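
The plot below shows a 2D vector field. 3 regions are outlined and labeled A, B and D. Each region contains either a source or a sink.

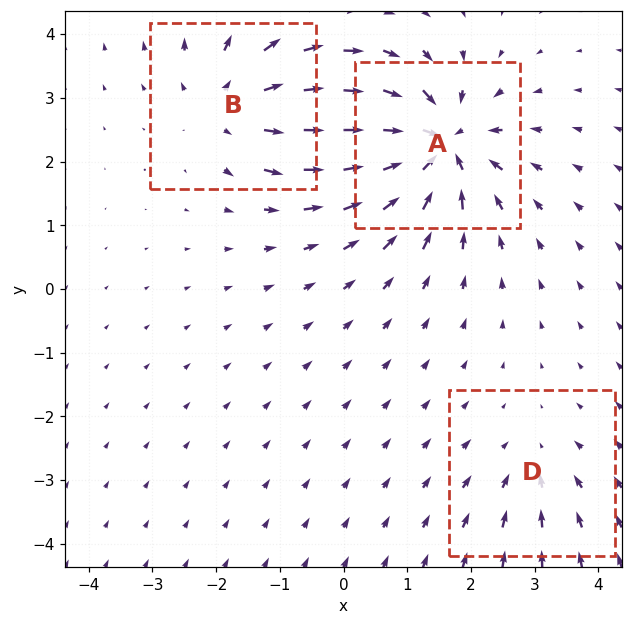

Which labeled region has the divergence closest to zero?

D

Divergence at each region's feature centre — A: about -6, B: about +4, D: about -2. Region D is closest to zero.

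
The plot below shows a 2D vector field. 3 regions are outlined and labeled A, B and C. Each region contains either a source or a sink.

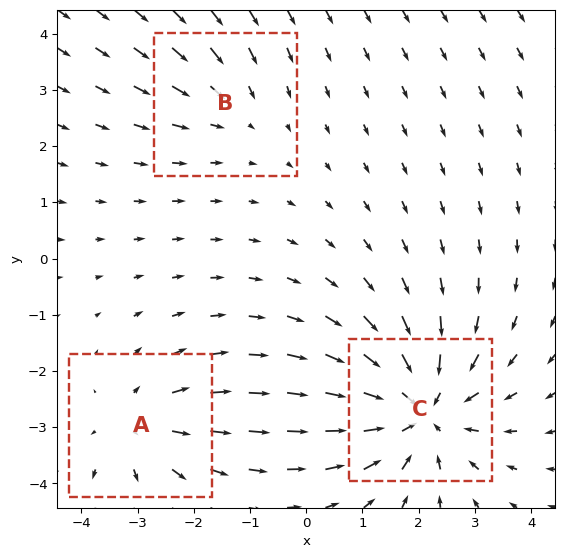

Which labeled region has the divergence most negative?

C

Divergence at each region's feature centre — A: about +3, B: about -2, C: about -4. Region C is most negative.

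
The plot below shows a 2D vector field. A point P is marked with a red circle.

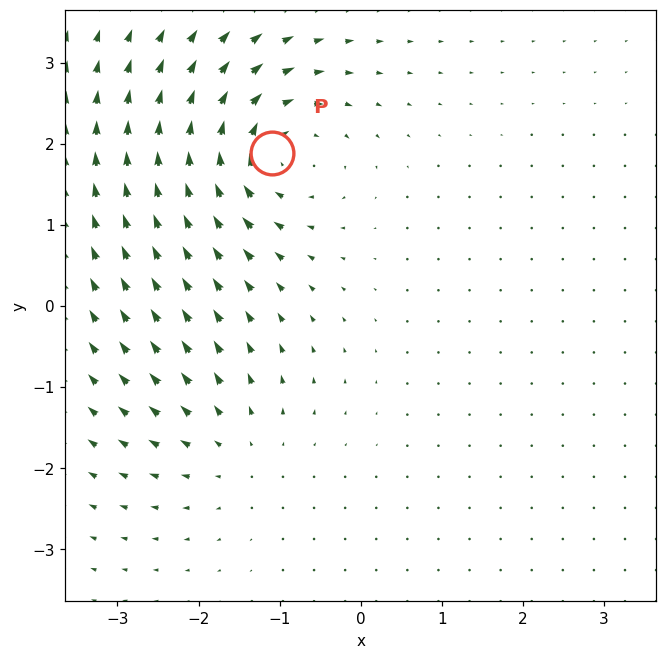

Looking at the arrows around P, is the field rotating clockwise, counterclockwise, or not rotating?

clockwise

Near P at (-1.1, 1.9) the arrows circulate clockwise. The curl (z-component) there is about -5; negative curl means clockwise rotation.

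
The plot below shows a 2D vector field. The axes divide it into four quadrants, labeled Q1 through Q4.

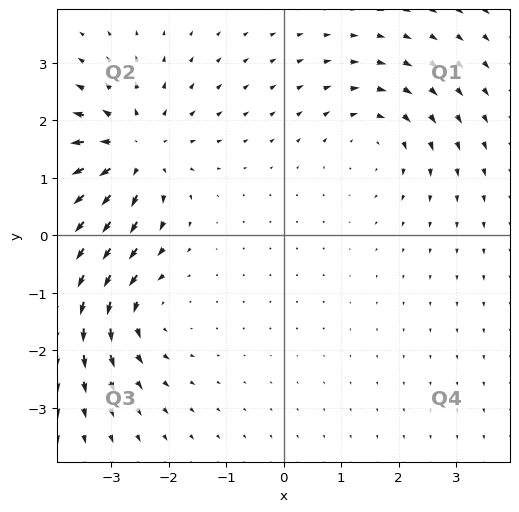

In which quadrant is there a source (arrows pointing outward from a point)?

The source sits at approximately (-2.6, 1.4), which lies in quadrant Q2. The divergence there is about +5, positive as expected for a source.

Q2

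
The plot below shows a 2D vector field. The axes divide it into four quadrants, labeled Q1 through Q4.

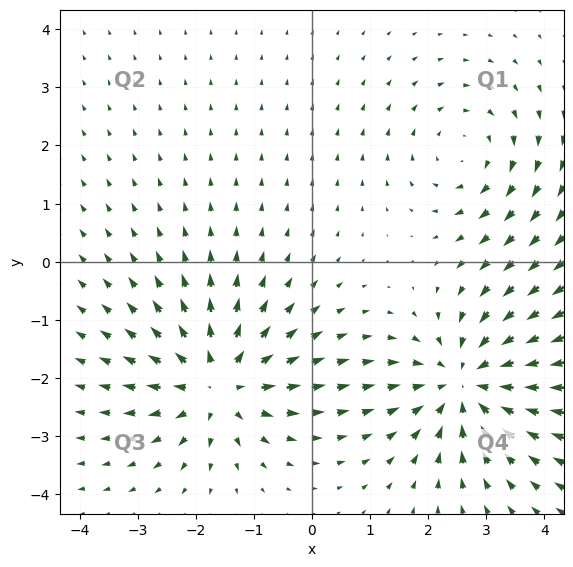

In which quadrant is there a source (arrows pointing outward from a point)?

The source sits at approximately (-1.6, -2.1), which lies in quadrant Q3. The divergence there is about +5, positive as expected for a source.

Q3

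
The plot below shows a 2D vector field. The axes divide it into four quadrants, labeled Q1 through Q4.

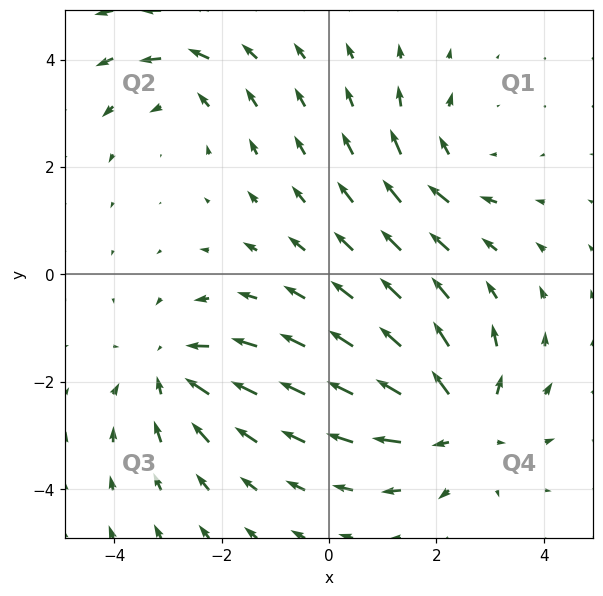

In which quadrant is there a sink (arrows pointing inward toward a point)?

Q3

The sink sits at approximately (-2.9, -1.8), which lies in quadrant Q3. The divergence there is about -4, negative as expected for a sink.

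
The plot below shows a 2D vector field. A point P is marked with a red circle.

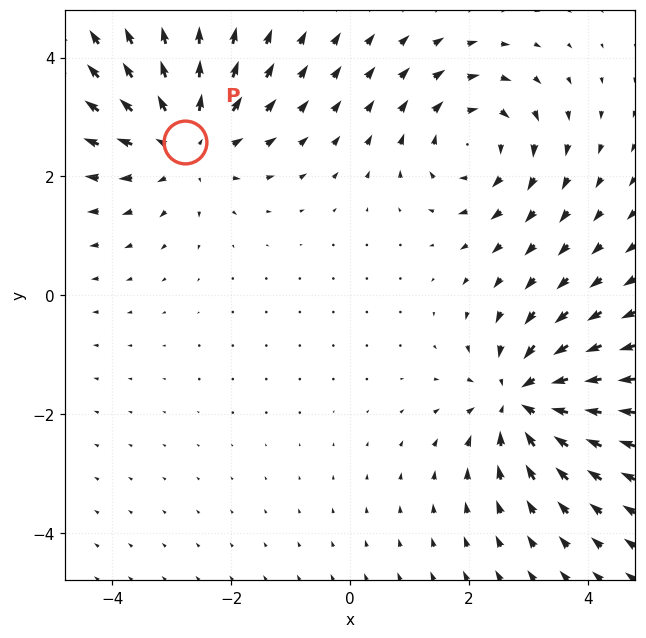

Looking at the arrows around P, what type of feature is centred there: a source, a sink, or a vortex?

source

At P (-2.8, 2.6) the arrows spread outward. Divergence about +4, curl ≈0 — positive divergence with near-zero curl is a source.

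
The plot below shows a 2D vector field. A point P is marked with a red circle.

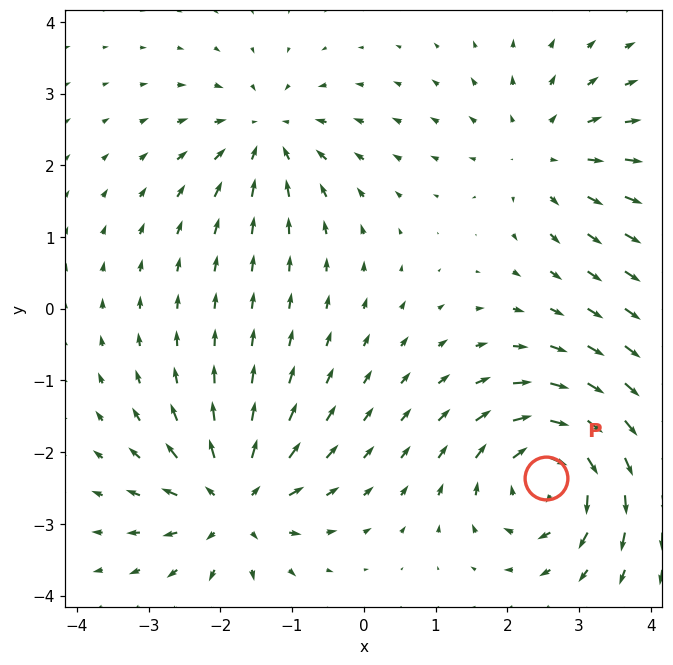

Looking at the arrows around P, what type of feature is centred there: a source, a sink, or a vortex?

vortex

At P (2.5, -2.4) the arrows circulate clockwise. Divergence ≈0, curl about -7 — near-zero divergence with nonzero curl is a vortex.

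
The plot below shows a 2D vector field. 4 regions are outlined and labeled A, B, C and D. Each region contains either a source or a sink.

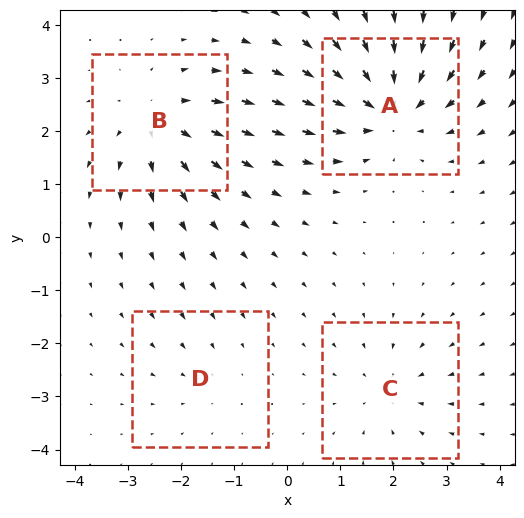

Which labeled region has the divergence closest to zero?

Divergence at each region's feature centre — A: about -7, B: about +5, C: about -3, D: about -2. Region D is closest to zero.

D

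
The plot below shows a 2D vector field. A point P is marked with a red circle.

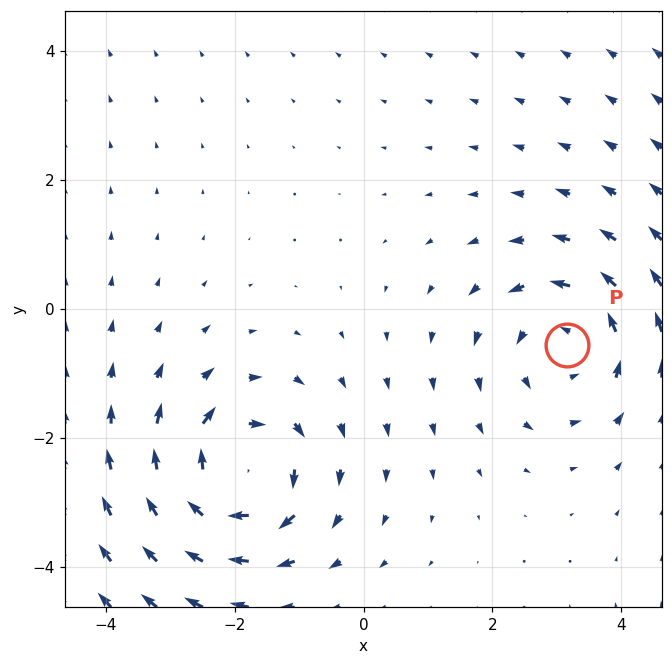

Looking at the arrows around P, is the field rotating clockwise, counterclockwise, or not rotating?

Near P at (3.1, -0.6) the arrows circulate counterclockwise. The curl (z-component) there is about +3; positive curl means counterclockwise rotation.

counterclockwise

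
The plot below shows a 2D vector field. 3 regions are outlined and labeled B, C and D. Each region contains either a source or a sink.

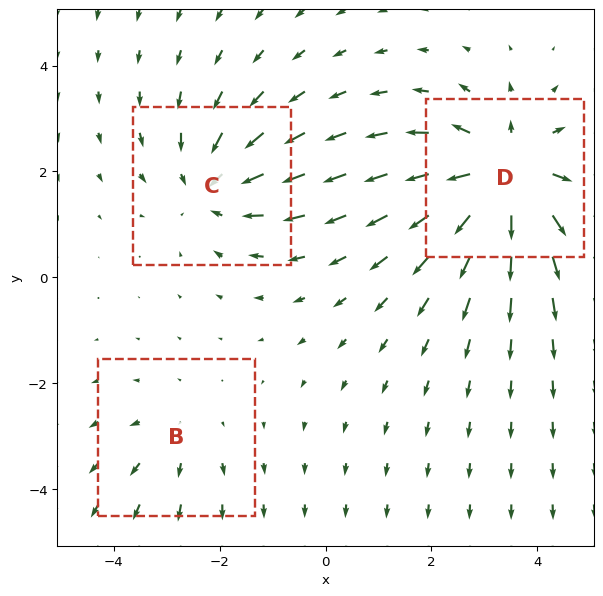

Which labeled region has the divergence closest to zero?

B

Divergence at each region's feature centre — B: about +2, C: about -3, D: about +5. Region B is closest to zero.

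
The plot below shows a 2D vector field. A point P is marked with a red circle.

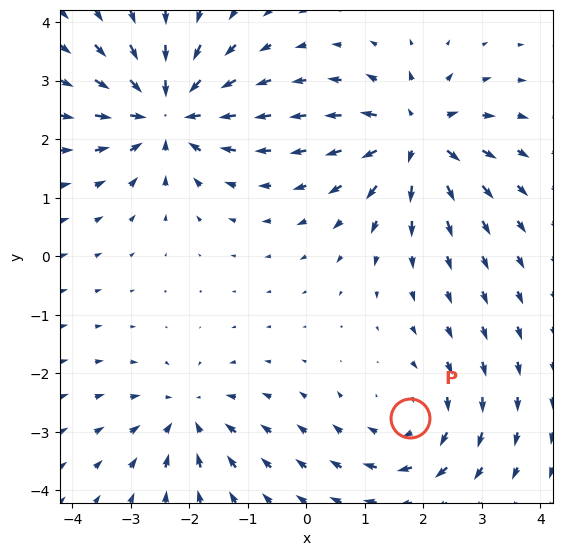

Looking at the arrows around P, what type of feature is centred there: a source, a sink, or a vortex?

vortex

At P (1.8, -2.8) the arrows circulate clockwise. Divergence ≈0, curl about -3 — near-zero divergence with nonzero curl is a vortex.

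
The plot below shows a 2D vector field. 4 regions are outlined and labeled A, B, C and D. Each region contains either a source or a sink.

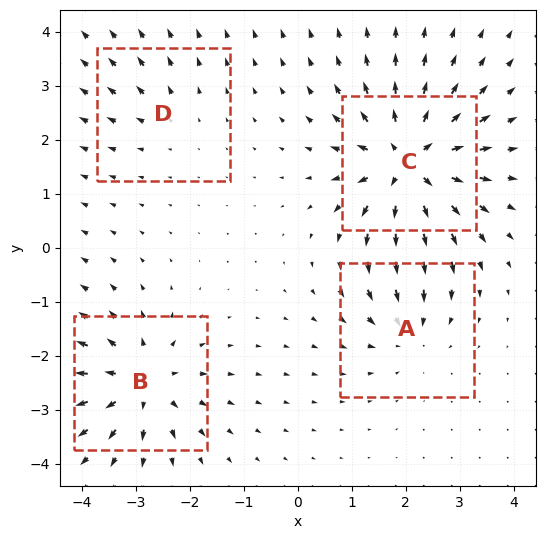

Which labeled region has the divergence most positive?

Divergence at each region's feature centre — A: about -4, B: about +6, C: about +8, D: about +2. Region C is most positive.

C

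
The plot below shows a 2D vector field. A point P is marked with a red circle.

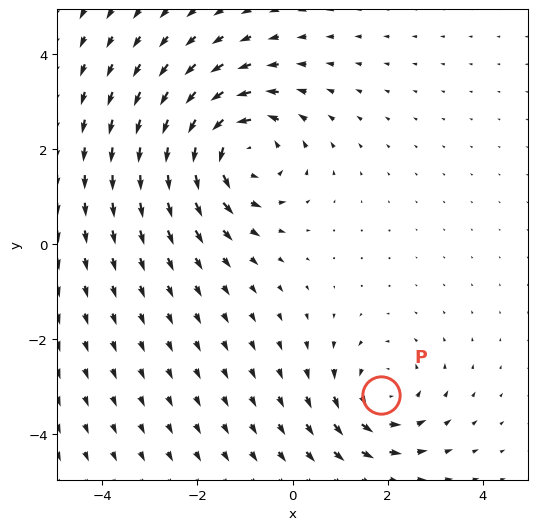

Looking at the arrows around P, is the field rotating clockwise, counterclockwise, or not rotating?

Near P at (1.9, -3.2) the arrows circulate counterclockwise. The curl (z-component) there is about +3; positive curl means counterclockwise rotation.

counterclockwise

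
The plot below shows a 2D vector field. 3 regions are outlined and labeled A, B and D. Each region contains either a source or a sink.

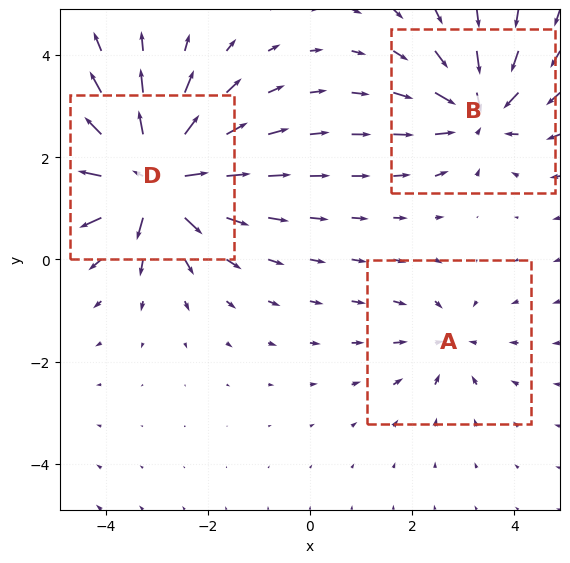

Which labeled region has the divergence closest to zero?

Divergence at each region's feature centre — A: about -2, B: about -4, D: about +6. Region A is closest to zero.

A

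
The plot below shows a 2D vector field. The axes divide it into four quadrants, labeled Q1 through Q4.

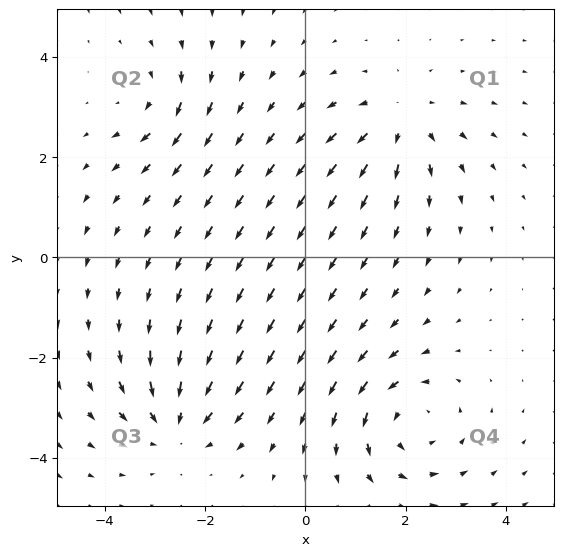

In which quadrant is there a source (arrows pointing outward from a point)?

The source sits at approximately (1.9, 2.7), which lies in quadrant Q1. The divergence there is about +4, positive as expected for a source.

Q1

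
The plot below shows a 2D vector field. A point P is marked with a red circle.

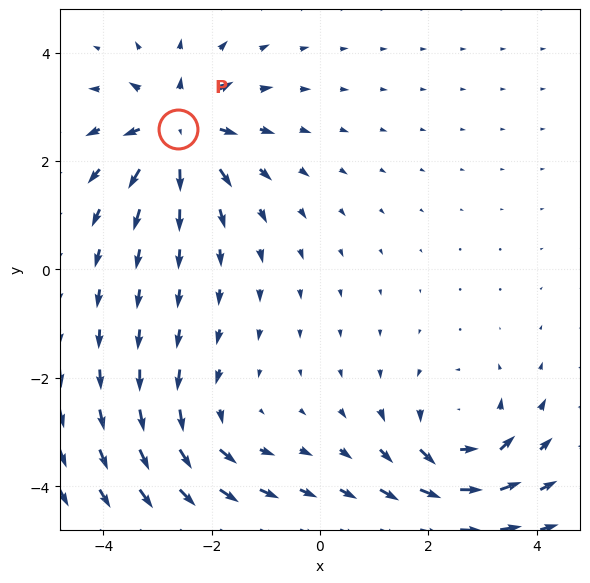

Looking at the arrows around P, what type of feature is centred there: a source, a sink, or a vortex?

At P (-2.6, 2.6) the arrows spread outward. Divergence about +6, curl ≈0 — positive divergence with near-zero curl is a source.

source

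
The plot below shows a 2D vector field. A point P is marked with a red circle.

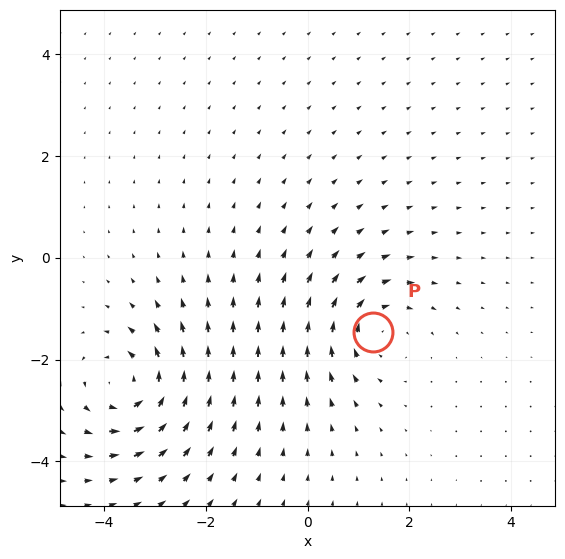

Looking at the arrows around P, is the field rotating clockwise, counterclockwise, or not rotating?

clockwise

Near P at (1.3, -1.5) the arrows circulate clockwise. The curl (z-component) there is about -4; negative curl means clockwise rotation.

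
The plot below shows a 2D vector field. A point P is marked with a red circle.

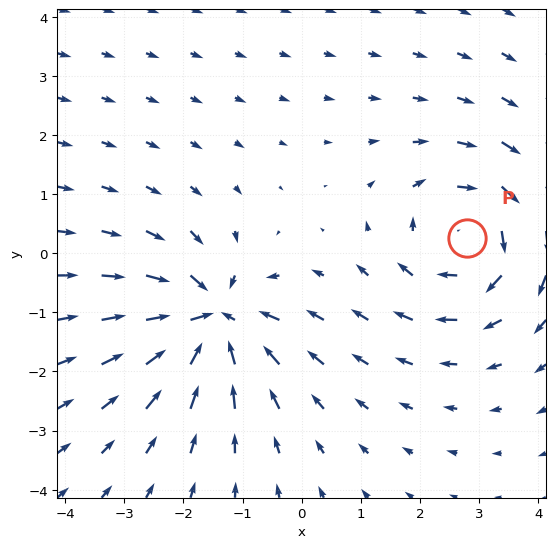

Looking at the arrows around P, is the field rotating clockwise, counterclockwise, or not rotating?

Near P at (2.8, 0.3) the arrows circulate clockwise. The curl (z-component) there is about -3; negative curl means clockwise rotation.

clockwise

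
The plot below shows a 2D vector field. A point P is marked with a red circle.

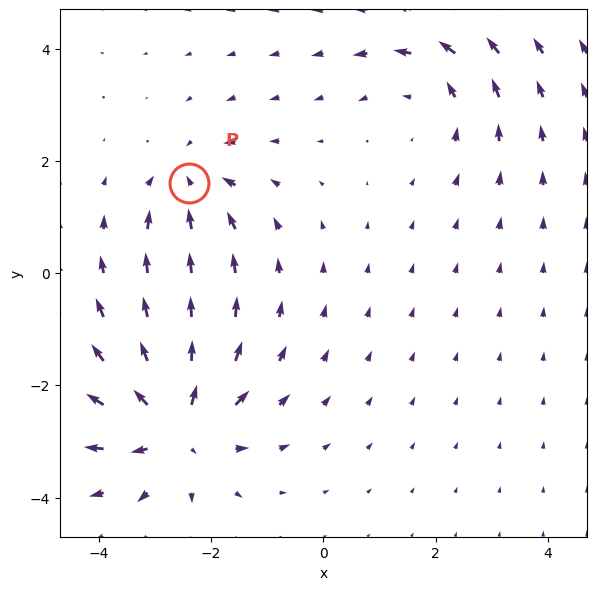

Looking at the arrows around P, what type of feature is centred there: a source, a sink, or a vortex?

At P (-2.4, 1.6) the arrows converge inward. Divergence about -4, curl ≈0 — negative divergence with near-zero curl is a sink.

sink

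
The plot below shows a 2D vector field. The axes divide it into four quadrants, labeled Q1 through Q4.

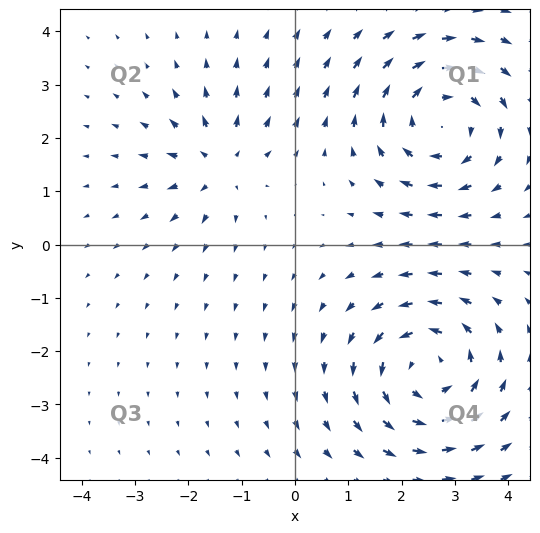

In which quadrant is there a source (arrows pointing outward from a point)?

The source sits at approximately (-1.4, 1.5), which lies in quadrant Q2. The divergence there is about +3, positive as expected for a source.

Q2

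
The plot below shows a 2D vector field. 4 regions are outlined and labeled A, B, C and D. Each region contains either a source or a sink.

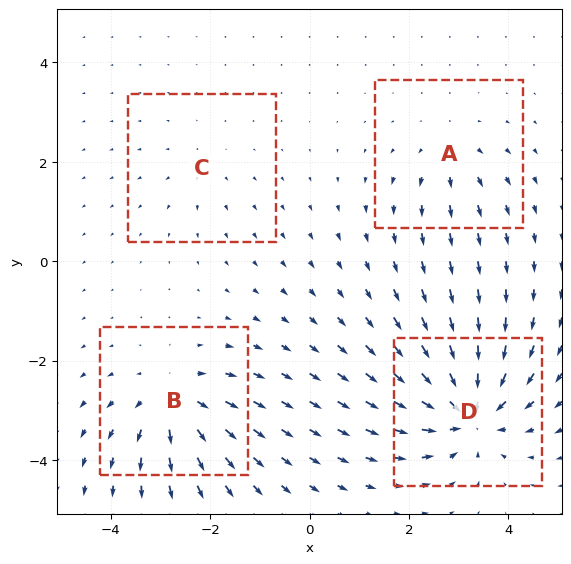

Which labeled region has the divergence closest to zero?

Divergence at each region's feature centre — A: about +3, B: about +6, C: about +2, D: about -8. Region C is closest to zero.

C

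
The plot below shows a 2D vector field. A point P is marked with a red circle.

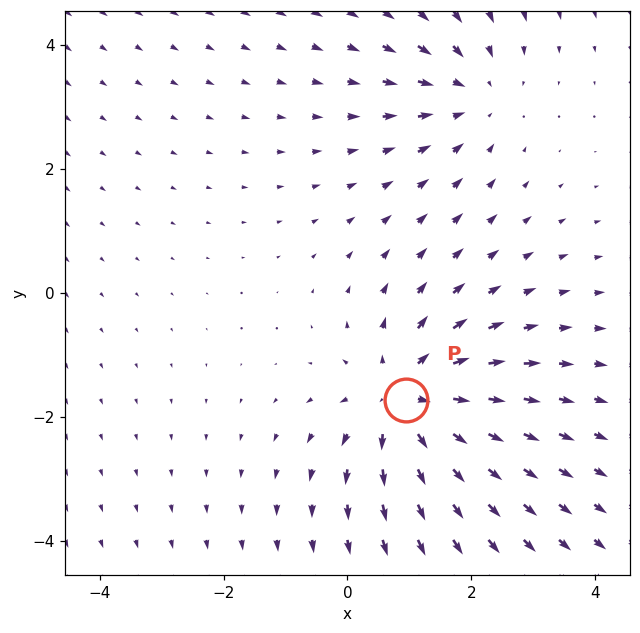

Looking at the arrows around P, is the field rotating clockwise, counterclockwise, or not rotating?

Near P at (1.0, -1.7) the arrows show no circulation. The curl there is ≈0.

not rotating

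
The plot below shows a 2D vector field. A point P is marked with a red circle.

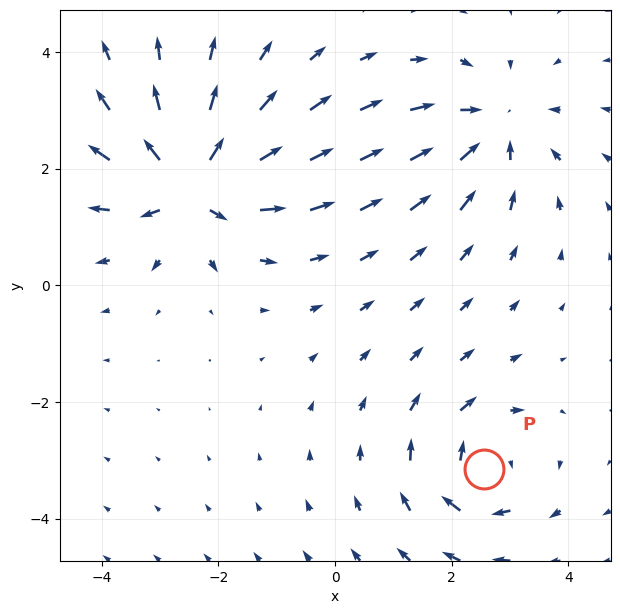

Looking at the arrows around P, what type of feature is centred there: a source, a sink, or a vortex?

At P (2.5, -3.1) the arrows circulate clockwise. Divergence ≈0, curl about -5 — near-zero divergence with nonzero curl is a vortex.

vortex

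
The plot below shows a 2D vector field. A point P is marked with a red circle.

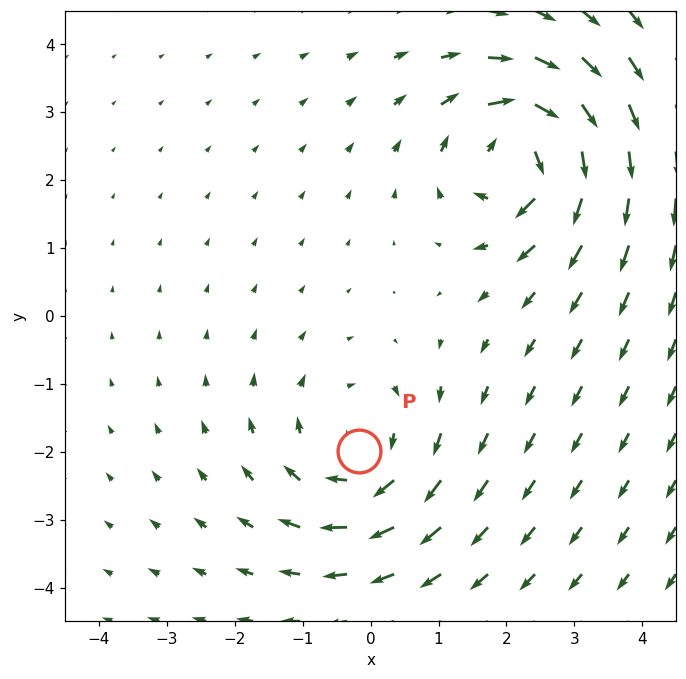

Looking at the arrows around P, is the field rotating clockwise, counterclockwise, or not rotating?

clockwise

Near P at (-0.2, -2.0) the arrows circulate clockwise. The curl (z-component) there is about -4; negative curl means clockwise rotation.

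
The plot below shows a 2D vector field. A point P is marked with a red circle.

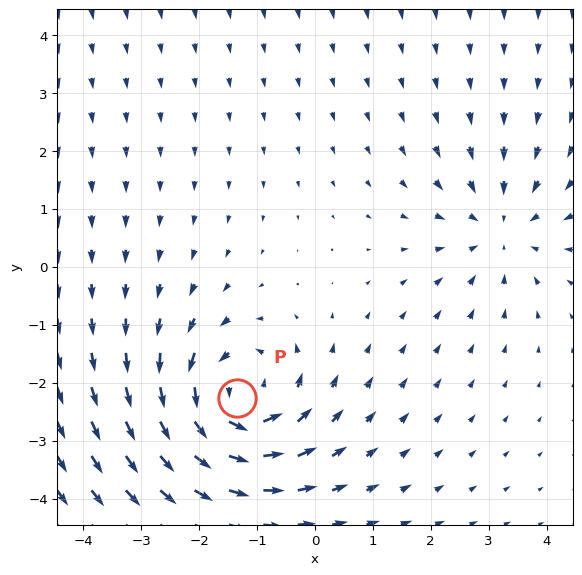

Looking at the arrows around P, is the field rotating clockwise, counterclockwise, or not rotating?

Near P at (-1.3, -2.3) the arrows circulate counterclockwise. The curl (z-component) there is about +5; positive curl means counterclockwise rotation.

counterclockwise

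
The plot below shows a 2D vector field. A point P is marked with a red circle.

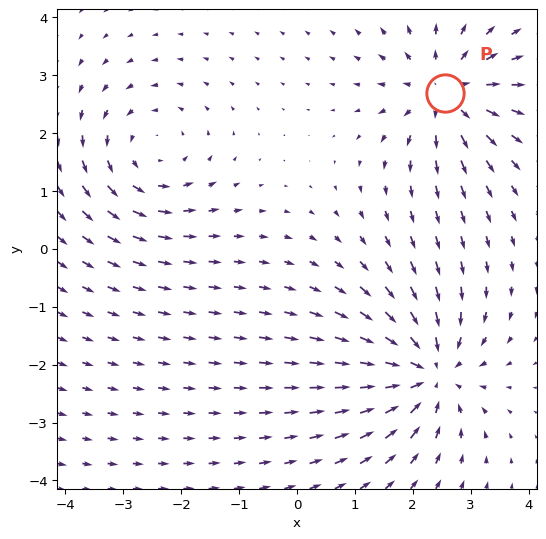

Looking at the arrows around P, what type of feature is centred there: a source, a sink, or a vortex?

At P (2.6, 2.7) the arrows spread outward. Divergence about +5, curl ≈0 — positive divergence with near-zero curl is a source.

source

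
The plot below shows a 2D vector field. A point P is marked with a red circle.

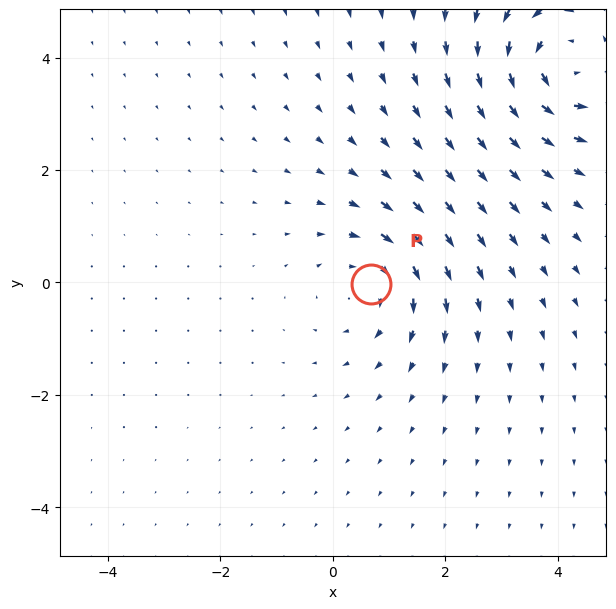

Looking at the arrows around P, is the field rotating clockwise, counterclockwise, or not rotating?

clockwise

Near P at (0.7, -0.0) the arrows circulate clockwise. The curl (z-component) there is about -3; negative curl means clockwise rotation.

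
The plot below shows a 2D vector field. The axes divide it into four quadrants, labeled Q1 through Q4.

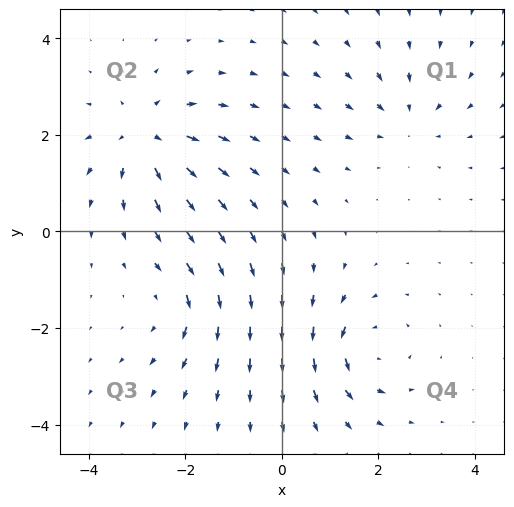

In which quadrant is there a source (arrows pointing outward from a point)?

The source sits at approximately (-2.8, 2.0), which lies in quadrant Q2. The divergence there is about +5, positive as expected for a source.

Q2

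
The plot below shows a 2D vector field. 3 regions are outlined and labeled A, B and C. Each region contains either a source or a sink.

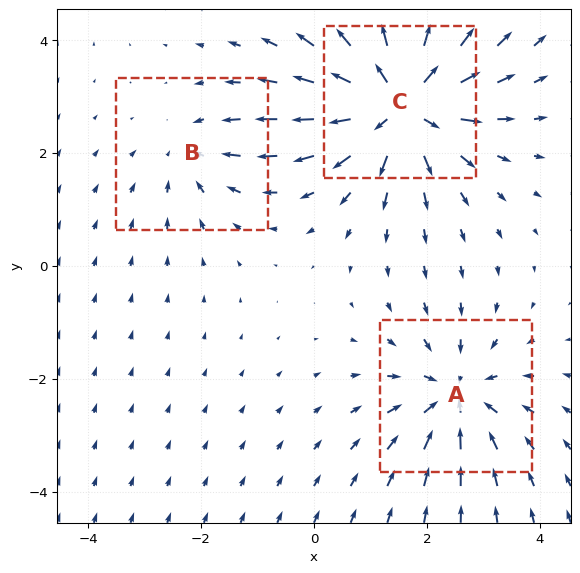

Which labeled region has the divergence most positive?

Divergence at each region's feature centre — A: about -4, B: about -2, C: about +6. Region C is most positive.

C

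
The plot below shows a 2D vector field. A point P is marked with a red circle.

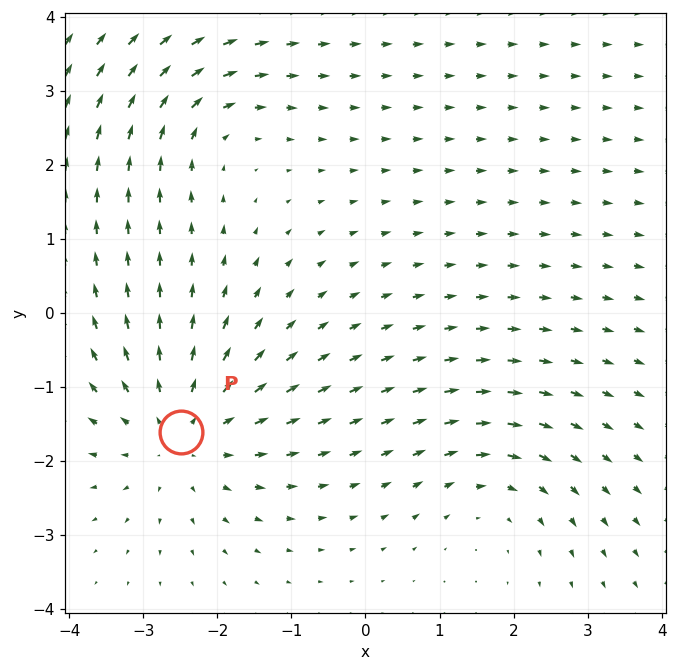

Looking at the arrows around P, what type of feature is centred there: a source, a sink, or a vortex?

At P (-2.5, -1.6) the arrows spread outward. Divergence about +4, curl ≈0 — positive divergence with near-zero curl is a source.

source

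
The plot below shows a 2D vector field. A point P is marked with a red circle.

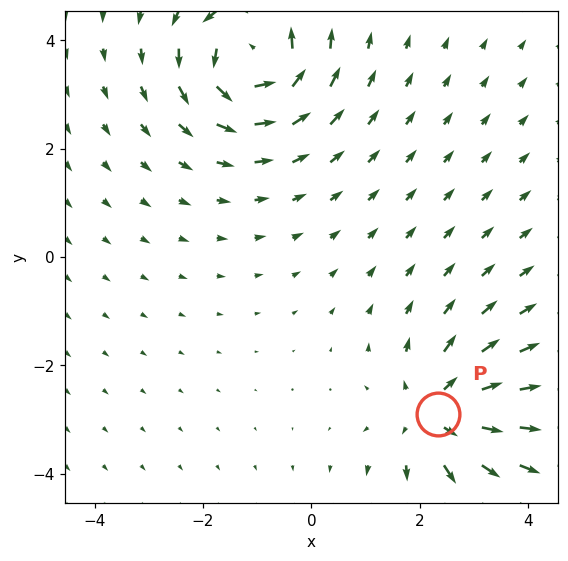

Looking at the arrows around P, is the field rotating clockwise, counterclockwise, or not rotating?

not rotating

Near P at (2.3, -2.9) the arrows show no circulation. The curl there is ≈0.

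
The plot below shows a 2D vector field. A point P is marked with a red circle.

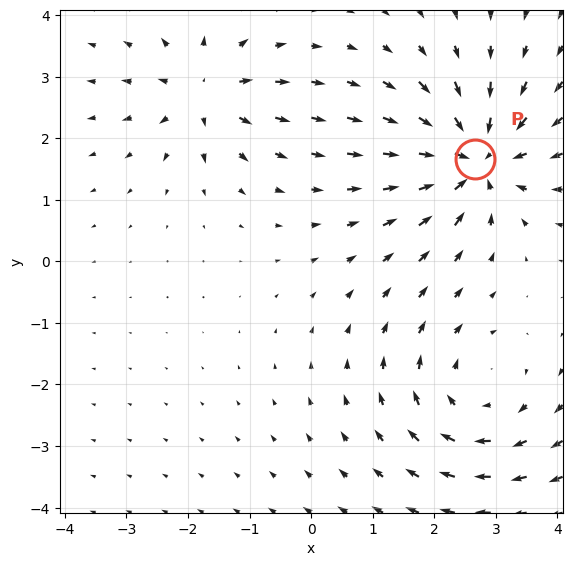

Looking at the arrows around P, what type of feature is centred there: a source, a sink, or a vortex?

At P (2.7, 1.7) the arrows converge inward. Divergence about -6, curl ≈0 — negative divergence with near-zero curl is a sink.

sink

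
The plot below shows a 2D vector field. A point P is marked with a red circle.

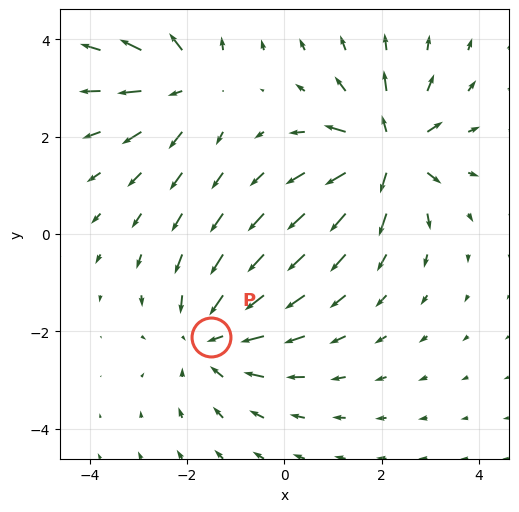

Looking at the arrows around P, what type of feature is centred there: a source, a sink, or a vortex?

At P (-1.5, -2.1) the arrows converge inward. Divergence about -4, curl ≈0 — negative divergence with near-zero curl is a sink.

sink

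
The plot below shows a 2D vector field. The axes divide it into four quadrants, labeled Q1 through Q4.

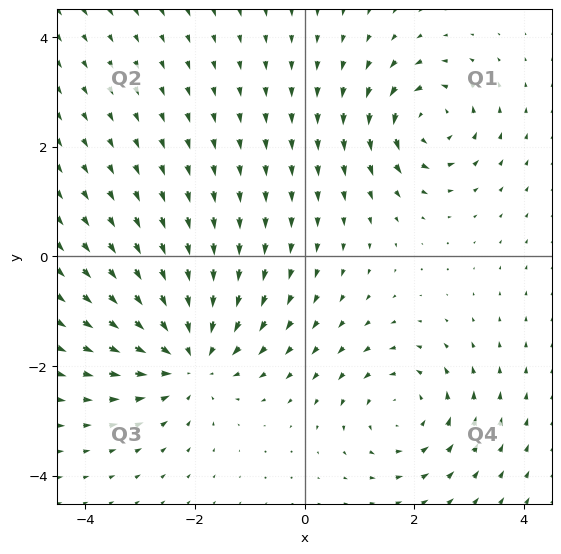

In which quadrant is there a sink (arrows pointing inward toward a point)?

Q3

The sink sits at approximately (-2.1, -1.8), which lies in quadrant Q3. The divergence there is about -4, negative as expected for a sink.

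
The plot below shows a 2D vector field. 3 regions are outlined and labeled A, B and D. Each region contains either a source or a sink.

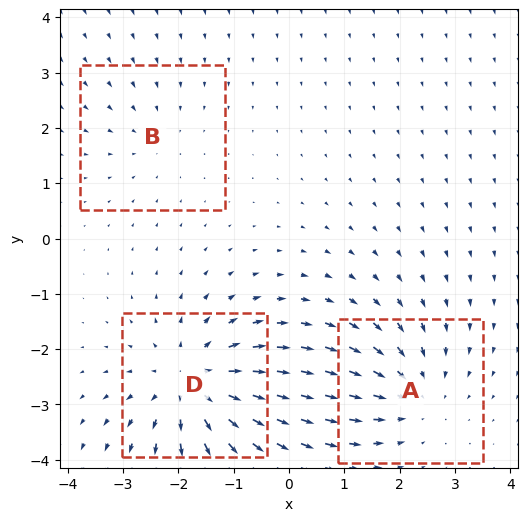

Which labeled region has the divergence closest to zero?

B

Divergence at each region's feature centre — A: about -3, B: about -2, D: about +4. Region B is closest to zero.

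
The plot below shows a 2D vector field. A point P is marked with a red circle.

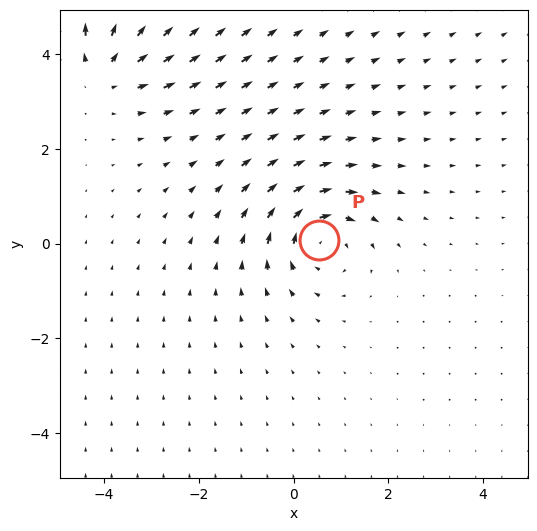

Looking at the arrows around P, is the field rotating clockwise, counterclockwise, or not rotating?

Near P at (0.5, 0.1) the arrows circulate clockwise. The curl (z-component) there is about -4; negative curl means clockwise rotation.

clockwise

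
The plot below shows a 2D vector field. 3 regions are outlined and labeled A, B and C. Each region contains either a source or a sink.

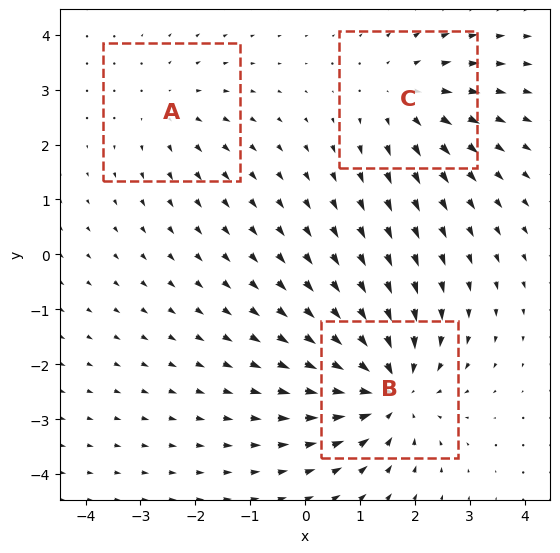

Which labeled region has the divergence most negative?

Divergence at each region's feature centre — A: about +2, B: about -4, C: about +3. Region B is most negative.

B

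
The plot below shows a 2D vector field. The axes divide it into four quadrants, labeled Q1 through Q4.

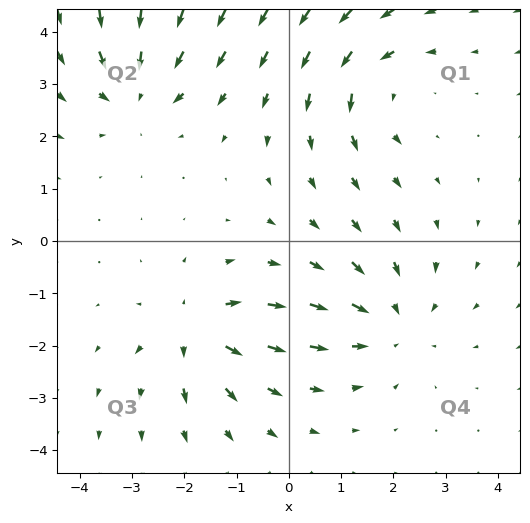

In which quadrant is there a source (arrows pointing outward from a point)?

The source sits at approximately (-1.8, -1.7), which lies in quadrant Q3. The divergence there is about +5, positive as expected for a source.

Q3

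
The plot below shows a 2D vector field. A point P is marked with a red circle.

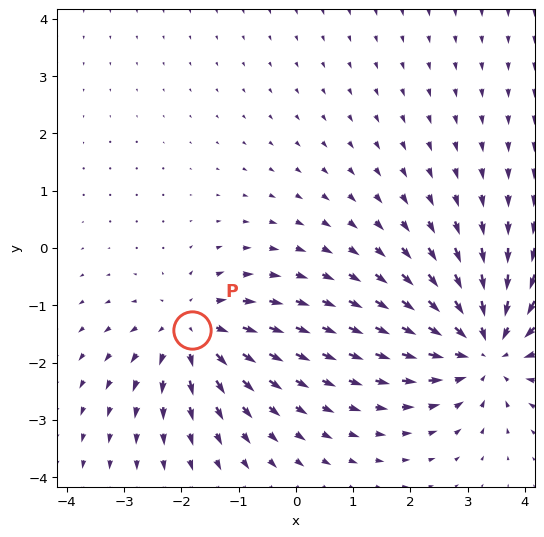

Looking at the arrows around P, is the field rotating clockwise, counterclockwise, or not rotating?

not rotating

Near P at (-1.8, -1.4) the arrows show no circulation. The curl there is ≈0.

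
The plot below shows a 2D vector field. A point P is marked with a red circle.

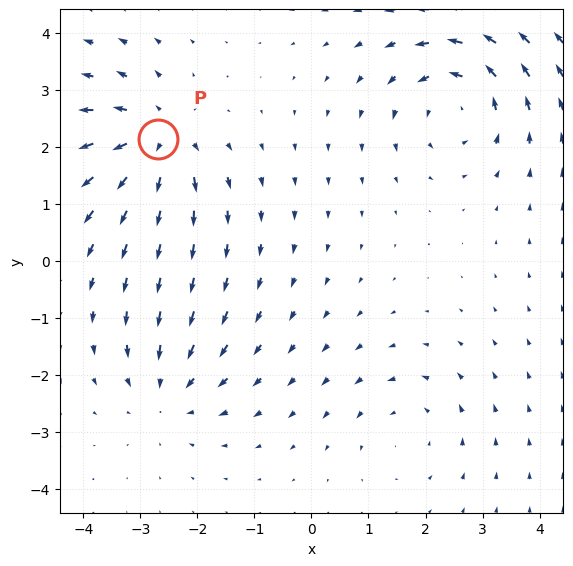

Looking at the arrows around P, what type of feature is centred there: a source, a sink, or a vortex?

At P (-2.7, 2.1) the arrows spread outward. Divergence about +6, curl ≈0 — positive divergence with near-zero curl is a source.

source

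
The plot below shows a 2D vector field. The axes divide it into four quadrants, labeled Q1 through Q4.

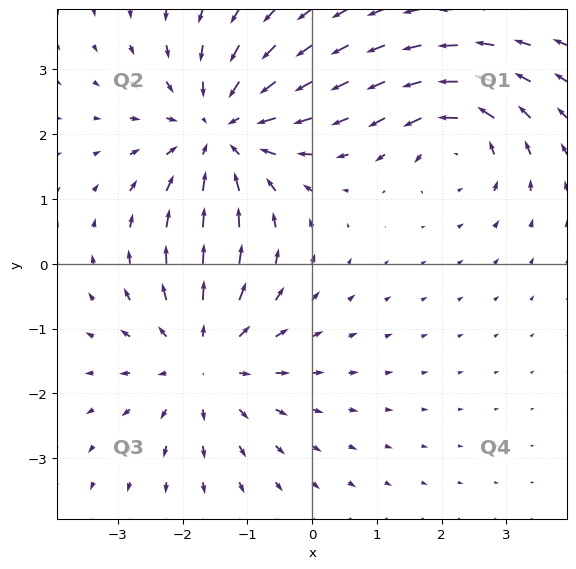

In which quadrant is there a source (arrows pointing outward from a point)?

Q3

The source sits at approximately (-1.7, -1.5), which lies in quadrant Q3. The divergence there is about +3, positive as expected for a source.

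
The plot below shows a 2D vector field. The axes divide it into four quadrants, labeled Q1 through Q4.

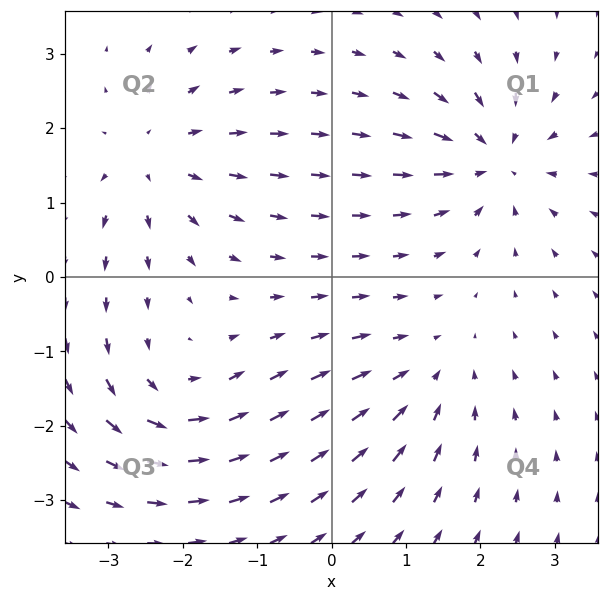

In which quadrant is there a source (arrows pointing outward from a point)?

The source sits at approximately (-2.4, 1.6), which lies in quadrant Q2. The divergence there is about +4, positive as expected for a source.

Q2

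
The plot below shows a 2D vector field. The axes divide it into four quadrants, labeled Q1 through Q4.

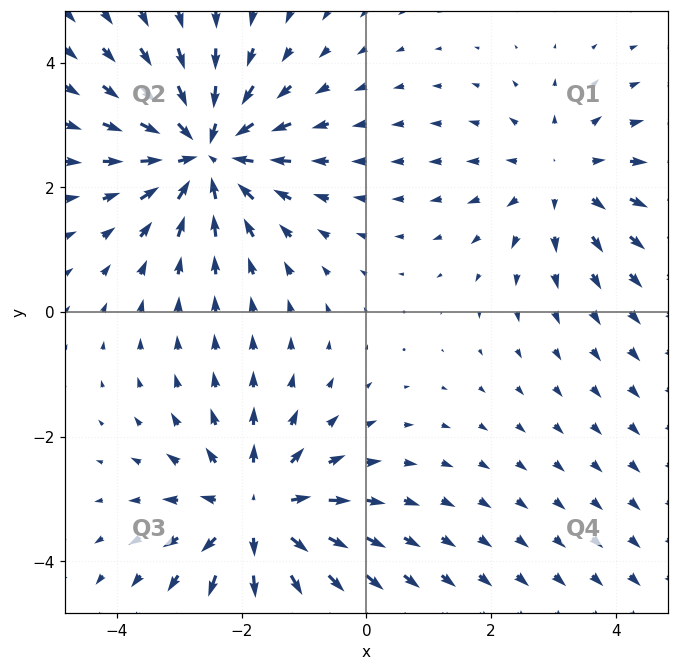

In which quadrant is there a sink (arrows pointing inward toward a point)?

The sink sits at approximately (-2.6, 2.6), which lies in quadrant Q2. The divergence there is about -5, negative as expected for a sink.

Q2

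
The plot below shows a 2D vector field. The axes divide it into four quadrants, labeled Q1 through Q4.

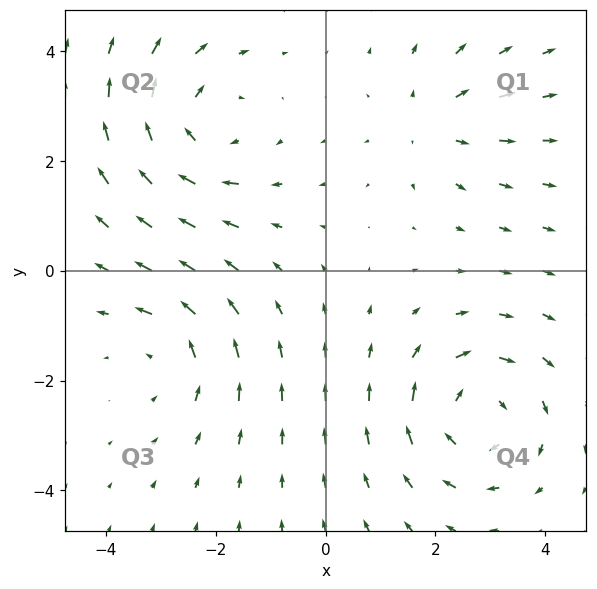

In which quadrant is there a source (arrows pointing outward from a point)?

The source sits at approximately (1.9, 2.7), which lies in quadrant Q1. The divergence there is about +3, positive as expected for a source.

Q1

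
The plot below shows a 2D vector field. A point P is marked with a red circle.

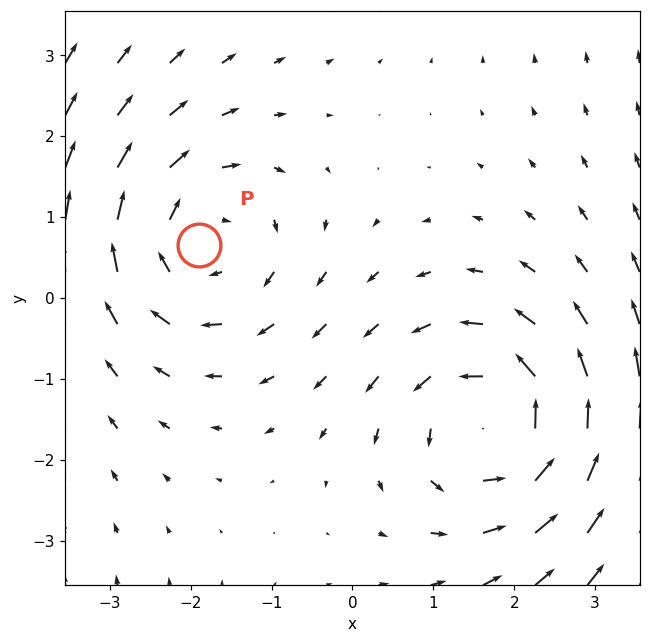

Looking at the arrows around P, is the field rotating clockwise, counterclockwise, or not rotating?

clockwise

Near P at (-1.9, 0.7) the arrows circulate clockwise. The curl (z-component) there is about -2; negative curl means clockwise rotation.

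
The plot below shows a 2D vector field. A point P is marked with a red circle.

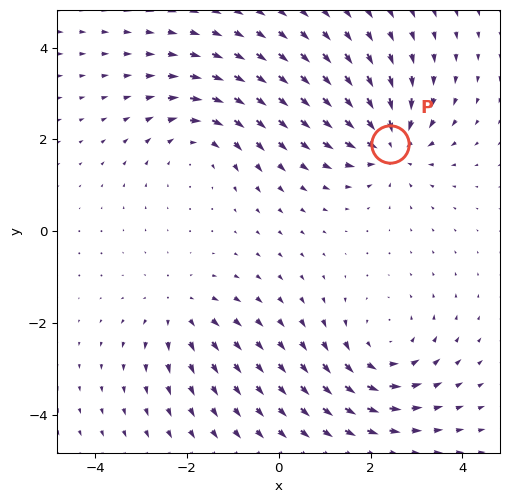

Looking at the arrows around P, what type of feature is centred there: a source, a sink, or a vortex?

At P (2.4, 1.9) the arrows converge inward. Divergence about -5, curl ≈0 — negative divergence with near-zero curl is a sink.

sink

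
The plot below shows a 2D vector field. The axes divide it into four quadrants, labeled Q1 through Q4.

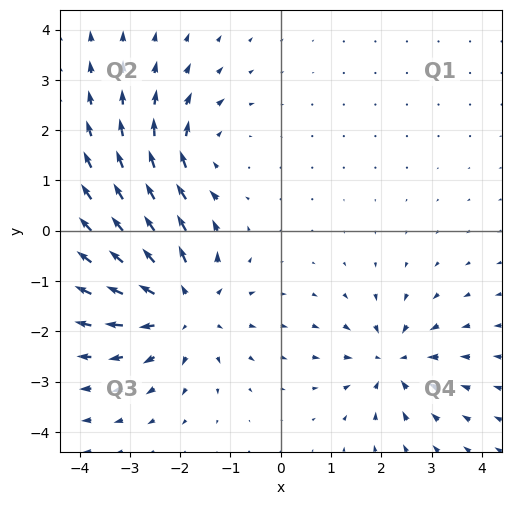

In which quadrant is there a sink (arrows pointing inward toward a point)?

Q4

The sink sits at approximately (2.2, -2.6), which lies in quadrant Q4. The divergence there is about -4, negative as expected for a sink.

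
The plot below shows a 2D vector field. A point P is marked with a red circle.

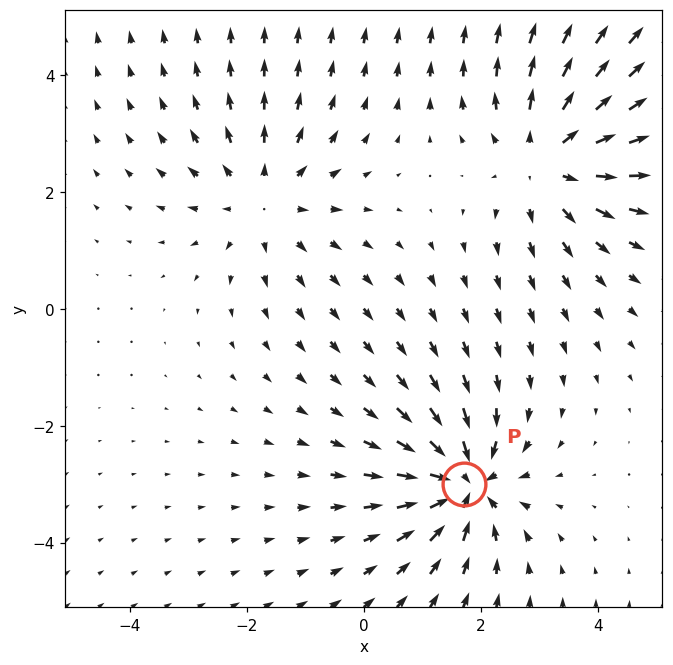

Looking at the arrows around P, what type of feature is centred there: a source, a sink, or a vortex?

At P (1.7, -3.0) the arrows converge inward. Divergence about -5, curl ≈0 — negative divergence with near-zero curl is a sink.

sink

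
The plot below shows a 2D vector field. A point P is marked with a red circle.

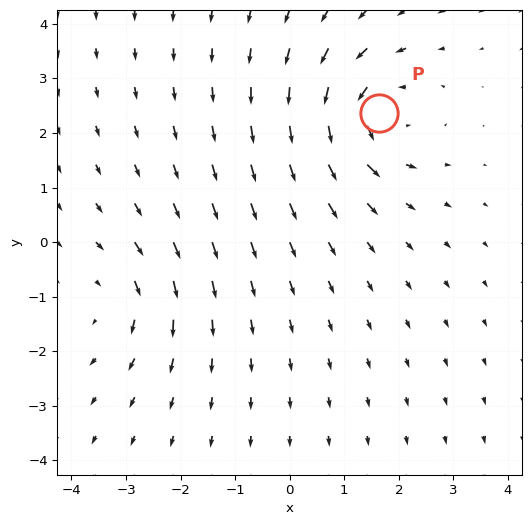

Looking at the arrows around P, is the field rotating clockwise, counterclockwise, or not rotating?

counterclockwise

Near P at (1.6, 2.4) the arrows circulate counterclockwise. The curl (z-component) there is about +5; positive curl means counterclockwise rotation.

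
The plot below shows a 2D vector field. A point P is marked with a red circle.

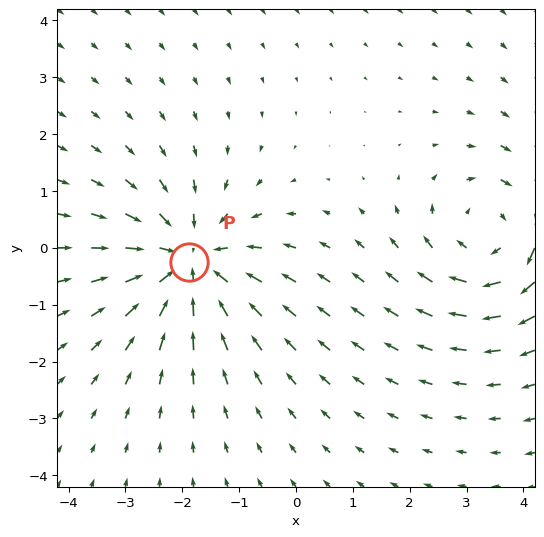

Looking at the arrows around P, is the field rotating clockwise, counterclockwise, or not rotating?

Near P at (-1.9, -0.3) the arrows show no circulation. The curl there is ≈0.

not rotating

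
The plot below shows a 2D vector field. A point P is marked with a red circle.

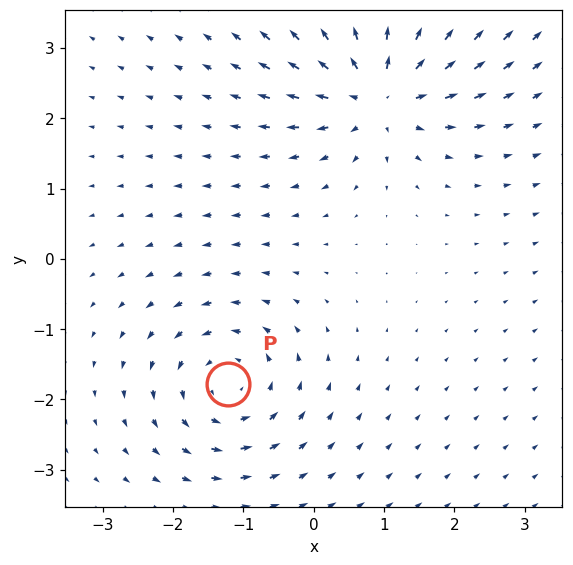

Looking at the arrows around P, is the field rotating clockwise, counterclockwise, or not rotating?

Near P at (-1.2, -1.8) the arrows circulate counterclockwise. The curl (z-component) there is about +5; positive curl means counterclockwise rotation.

counterclockwise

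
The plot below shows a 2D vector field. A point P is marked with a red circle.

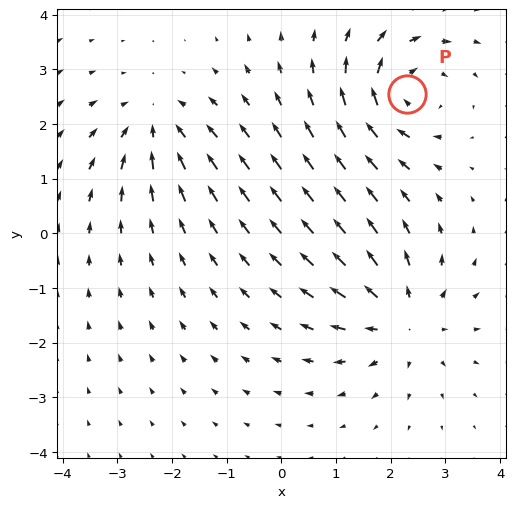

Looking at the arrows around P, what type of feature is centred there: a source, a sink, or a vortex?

vortex

At P (2.3, 2.6) the arrows circulate clockwise. Divergence ≈0, curl about -5 — near-zero divergence with nonzero curl is a vortex.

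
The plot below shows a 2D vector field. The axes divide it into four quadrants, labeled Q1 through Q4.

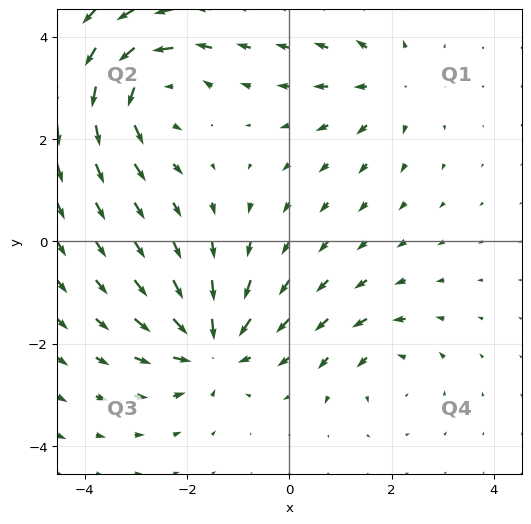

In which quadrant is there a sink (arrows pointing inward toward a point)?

Q3

The sink sits at approximately (-1.5, -2.0), which lies in quadrant Q3. The divergence there is about -5, negative as expected for a sink.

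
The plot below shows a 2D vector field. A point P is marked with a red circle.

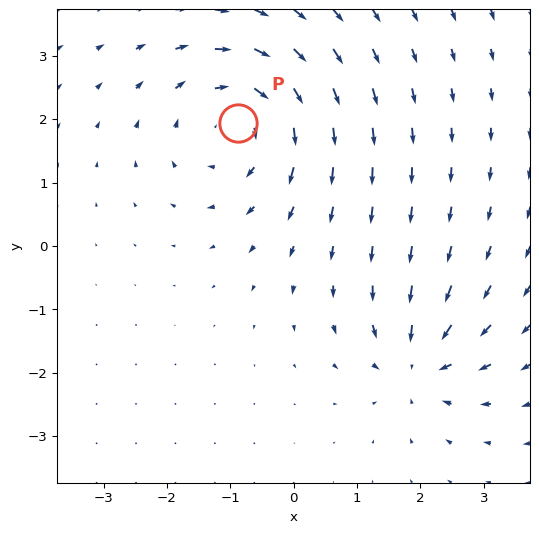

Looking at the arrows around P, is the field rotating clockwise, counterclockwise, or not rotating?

clockwise

Near P at (-0.9, 1.9) the arrows circulate clockwise. The curl (z-component) there is about -4; negative curl means clockwise rotation.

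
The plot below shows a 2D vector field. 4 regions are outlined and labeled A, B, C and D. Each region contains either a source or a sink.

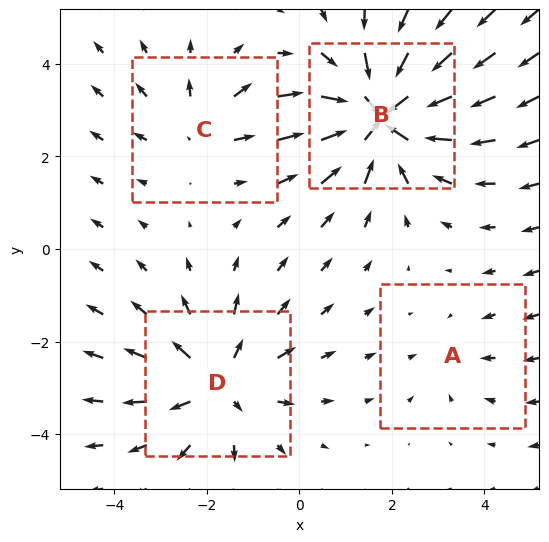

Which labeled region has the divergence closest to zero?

A

Divergence at each region's feature centre — A: about -2, B: about -6, C: about +3, D: about +4. Region A is closest to zero.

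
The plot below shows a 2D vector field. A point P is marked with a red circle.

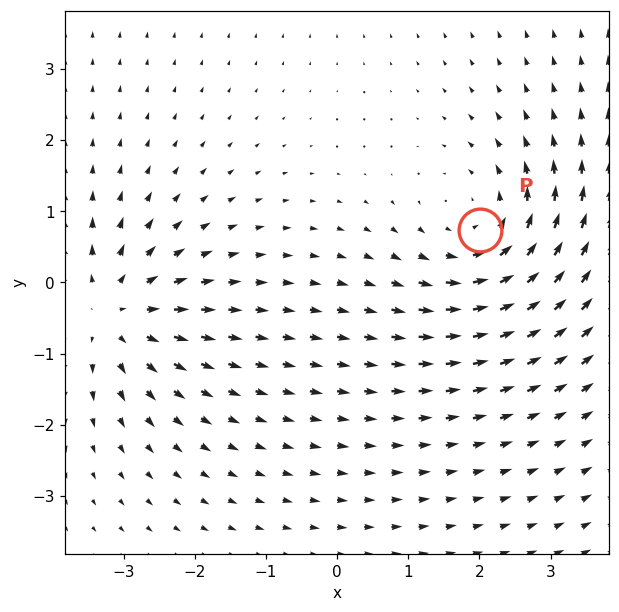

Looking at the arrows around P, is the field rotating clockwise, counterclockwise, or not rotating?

Near P at (2.0, 0.7) the arrows circulate counterclockwise. The curl (z-component) there is about +4; positive curl means counterclockwise rotation.

counterclockwise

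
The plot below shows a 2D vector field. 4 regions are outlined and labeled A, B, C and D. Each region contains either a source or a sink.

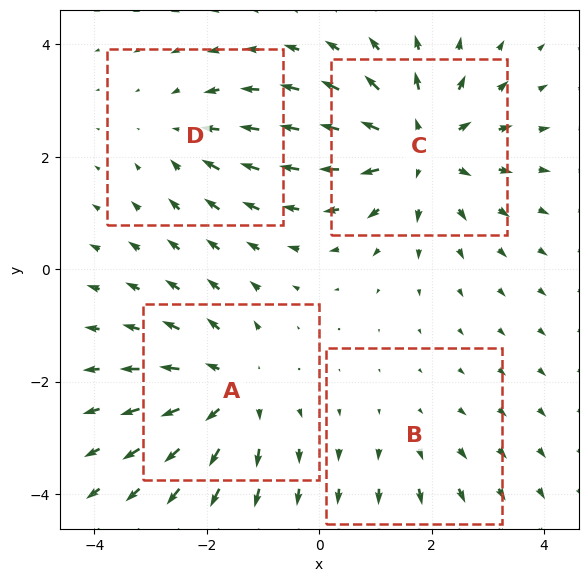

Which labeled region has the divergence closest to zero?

B

Divergence at each region's feature centre — A: about +5, B: about +2, C: about +6, D: about -3. Region B is closest to zero.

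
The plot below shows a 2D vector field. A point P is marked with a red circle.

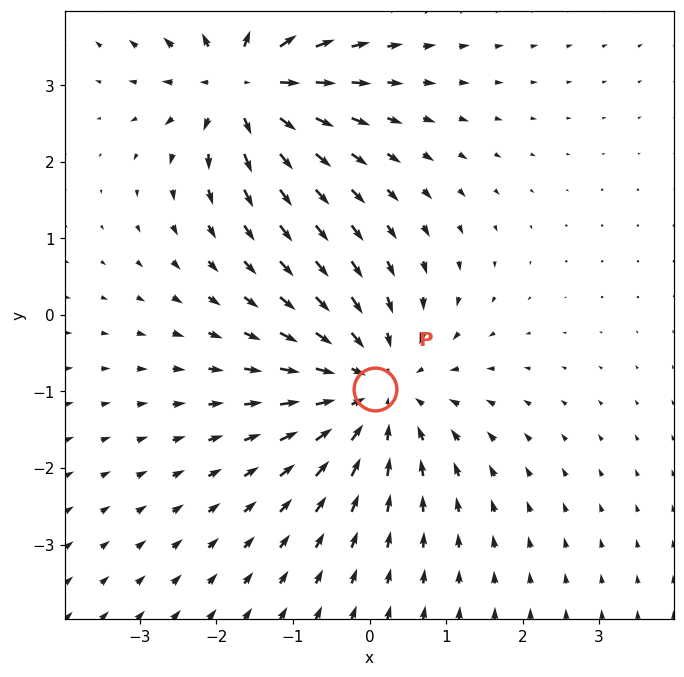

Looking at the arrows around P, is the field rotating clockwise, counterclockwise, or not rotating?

not rotating

Near P at (0.1, -1.0) the arrows show no circulation. The curl there is ≈0.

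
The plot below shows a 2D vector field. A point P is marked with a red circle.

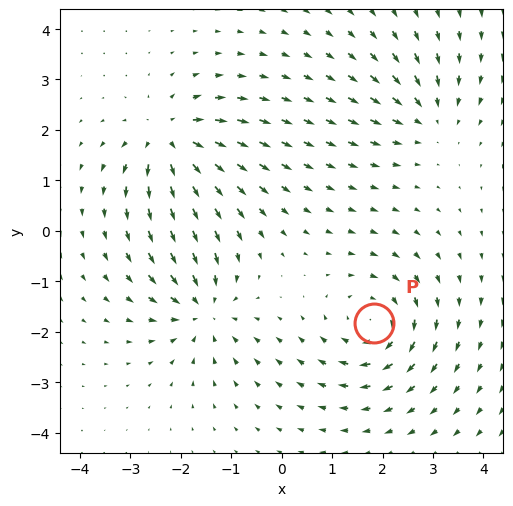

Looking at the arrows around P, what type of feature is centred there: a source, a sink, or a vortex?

At P (1.8, -1.8) the arrows circulate clockwise. Divergence ≈0, curl about -5 — near-zero divergence with nonzero curl is a vortex.

vortex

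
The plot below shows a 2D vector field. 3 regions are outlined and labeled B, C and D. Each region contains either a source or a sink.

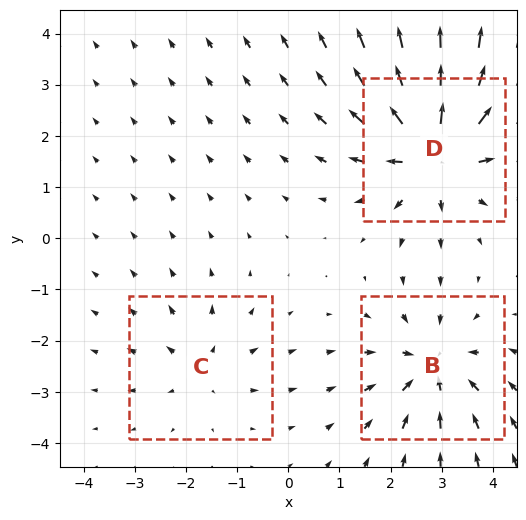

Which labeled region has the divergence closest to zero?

C

Divergence at each region's feature centre — B: about -4, C: about +2, D: about +5. Region C is closest to zero.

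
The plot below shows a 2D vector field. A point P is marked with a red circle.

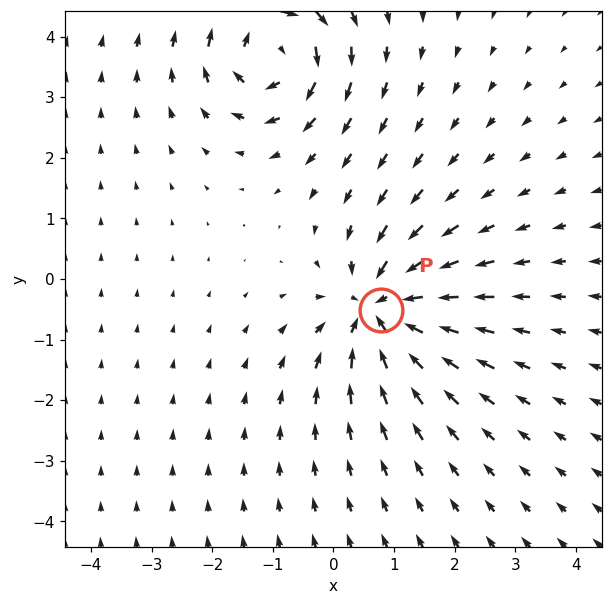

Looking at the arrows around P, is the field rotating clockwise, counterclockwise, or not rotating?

Near P at (0.8, -0.5) the arrows show no circulation. The curl there is ≈0.

not rotating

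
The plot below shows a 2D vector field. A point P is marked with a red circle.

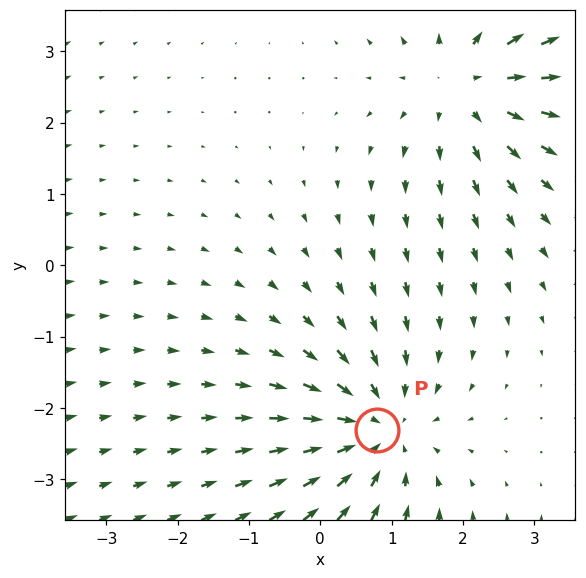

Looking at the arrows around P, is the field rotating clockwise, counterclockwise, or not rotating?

not rotating

Near P at (0.8, -2.3) the arrows show no circulation. The curl there is ≈0.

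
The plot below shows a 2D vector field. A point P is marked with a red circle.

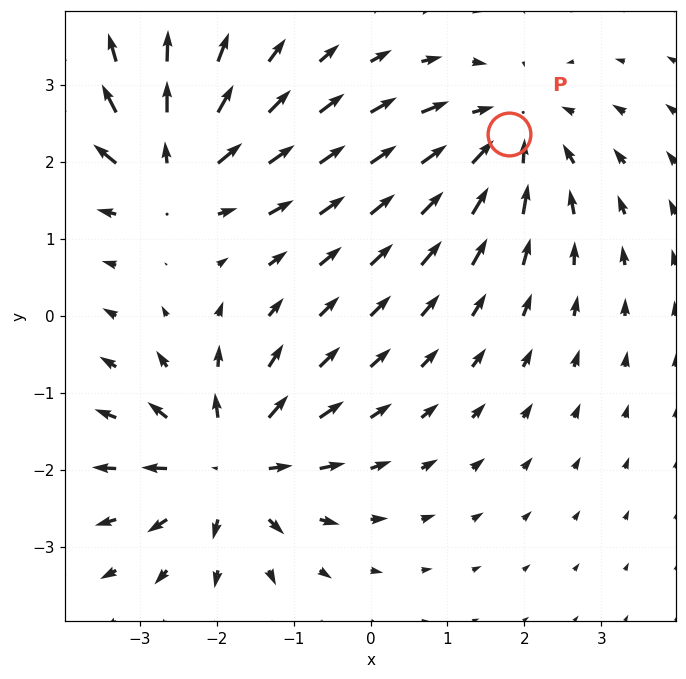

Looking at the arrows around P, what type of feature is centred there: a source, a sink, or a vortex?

sink

At P (1.8, 2.4) the arrows converge inward. Divergence about -4, curl ≈0 — negative divergence with near-zero curl is a sink.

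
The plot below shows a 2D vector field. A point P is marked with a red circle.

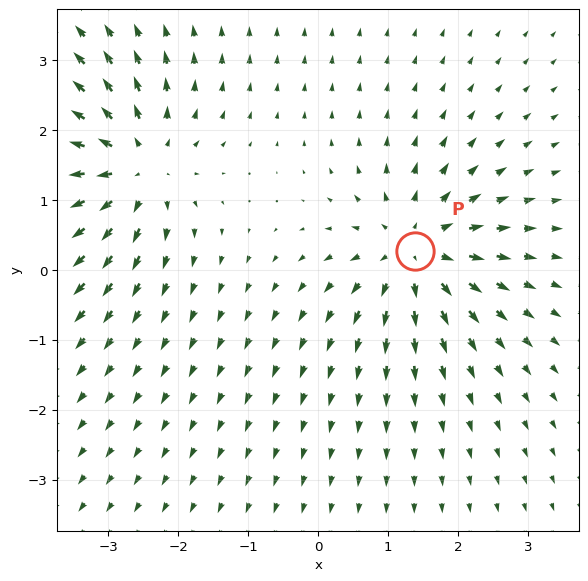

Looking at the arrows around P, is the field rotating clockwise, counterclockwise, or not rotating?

Near P at (1.4, 0.3) the arrows show no circulation. The curl there is ≈0.

not rotating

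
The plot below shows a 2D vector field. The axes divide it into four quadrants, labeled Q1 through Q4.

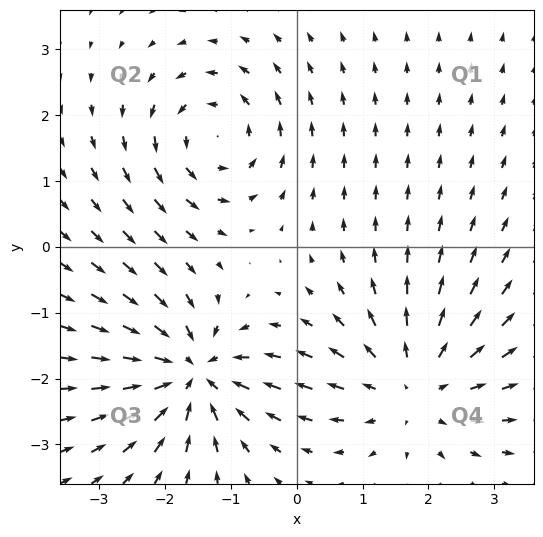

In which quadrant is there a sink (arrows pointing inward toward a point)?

The sink sits at approximately (-1.6, -1.9), which lies in quadrant Q3. The divergence there is about -5, negative as expected for a sink.

Q3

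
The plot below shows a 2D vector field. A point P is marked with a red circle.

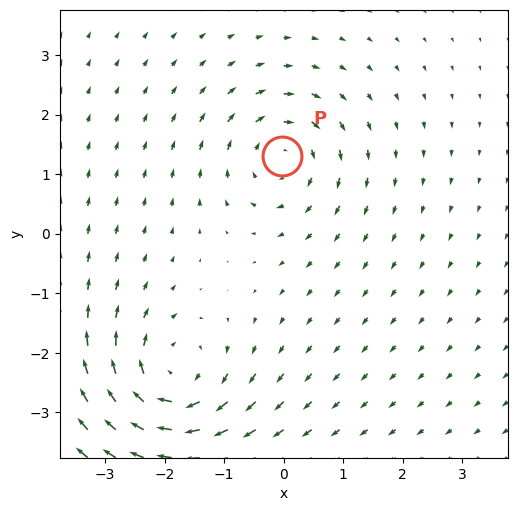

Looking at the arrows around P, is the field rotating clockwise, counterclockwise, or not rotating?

Near P at (-0.0, 1.3) the arrows circulate clockwise. The curl (z-component) there is about -3; negative curl means clockwise rotation.

clockwise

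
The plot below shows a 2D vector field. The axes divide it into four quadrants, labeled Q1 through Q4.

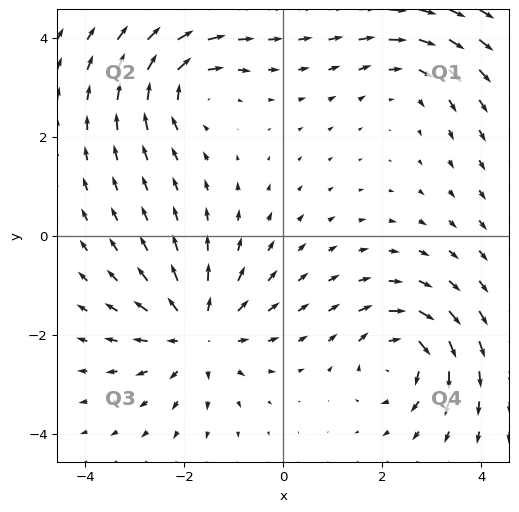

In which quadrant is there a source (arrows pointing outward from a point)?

Q3

The source sits at approximately (-1.7, -2.0), which lies in quadrant Q3. The divergence there is about +4, positive as expected for a source.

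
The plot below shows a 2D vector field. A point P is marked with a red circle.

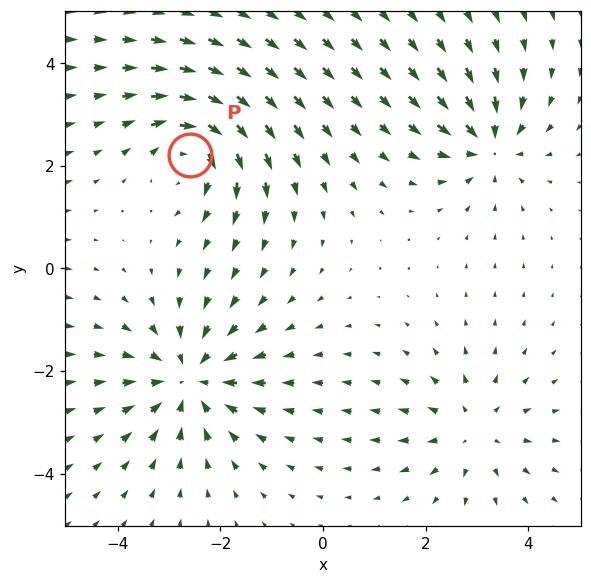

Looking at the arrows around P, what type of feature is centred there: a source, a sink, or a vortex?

vortex

At P (-2.6, 2.2) the arrows circulate clockwise. Divergence ≈0, curl about -5 — near-zero divergence with nonzero curl is a vortex.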